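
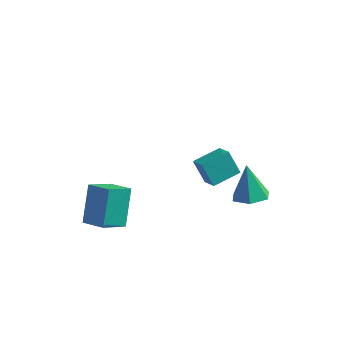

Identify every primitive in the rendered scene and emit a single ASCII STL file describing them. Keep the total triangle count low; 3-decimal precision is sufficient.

solid 
facet normal 0.227 -0.296 -0.928
outer loop
vertex 3.515 0.92 -4.577
vertex 2.632 1.093 -4.848
vertex 3.282 1.77 -4.905
endloop
endfacet
facet normal 0.773 0.401 0.491
outer loop
vertex 3.515 0.92 -4.577
vertex 3.282 1.77 -4.905
vertex 2.208 1.647 -3.112
endloop
endfacet
facet normal 0.227 -0.296 -0.928
outer loop
vertex 3.282 1.77 -4.905
vertex 2.632 1.093 -4.848
vertex 2.398 1.942 -5.176
endloop
endfacet
facet normal 0.143 0.978 0.153
outer loop
vertex 3.282 1.77 -4.905
vertex 2.398 1.942 -5.176
vertex 2.208 1.647 -3.112
endloop
endfacet
facet normal 0.225 -0.296 -0.928
outer loop
vertex 2.398 1.942 -5.176
vertex 2.632 1.093 -4.848
vertex 1.748 1.266 -5.118
endloop
endfacet
facet normal -0.719 0.694 0.033
outer loop
vertex 2.398 1.942 -5.176
vertex 1.748 1.266 -5.118
vertex 2.208 1.647 -3.112
endloop
endfacet
facet normal 0.226 -0.296 -0.928
outer loop
vertex 1.748 1.266 -5.118
vertex 2.632 1.093 -4.848
vertex 1.982 0.416 -4.79
endloop
endfacet
facet normal -0.954 -0.166 0.250
outer loop
vertex 1.748 1.266 -5.118
vertex 1.982 0.416 -4.79
vertex 2.208 1.647 -3.112
endloop
endfacet
facet normal 0.227 -0.297 -0.928
outer loop
vertex 1.982 0.416 -4.79
vertex 2.632 1.093 -4.848
vertex 2.865 0.244 -4.519
endloop
endfacet
facet normal -0.325 -0.741 0.588
outer loop
vertex 1.982 0.416 -4.79
vertex 2.865 0.244 -4.519
vertex 2.208 1.647 -3.112
endloop
endfacet
facet normal 0.226 -0.297 -0.928
outer loop
vertex 2.865 0.244 -4.519
vertex 2.632 1.093 -4.848
vertex 3.515 0.92 -4.577
endloop
endfacet
facet normal 0.539 -0.457 0.708
outer loop
vertex 2.865 0.244 -4.519
vertex 3.515 0.92 -4.577
vertex 2.208 1.647 -3.112
endloop
endfacet
facet normal -0.520 0.215 0.826
outer loop
vertex 1.937 -3.877 2.008
vertex 2.782 -2.843 2.271
vertex 1.304 -3.214 1.437
endloop
endfacet
facet normal -0.621 -0.759 -0.193
outer loop
vertex 1.938 -3.477 0.429
vertex 1.937 -3.877 2.008
vertex 1.304 -3.214 1.437
endloop
endfacet
facet normal -0.520 0.215 0.827
outer loop
vertex 1.304 -3.214 1.437
vertex 2.782 -2.843 2.271
vertex 2.148 -2.181 1.7
endloop
endfacet
facet normal -0.586 0.614 -0.529
outer loop
vertex 2.148 -2.181 1.7
vertex 1.938 -3.477 0.429
vertex 1.304 -3.214 1.437
endloop
endfacet
facet normal 0.586 -0.614 0.529
outer loop
vertex 1.937 -3.877 2.008
vertex 3.416 -3.106 1.263
vertex 2.782 -2.843 2.271
endloop
endfacet
facet normal -0.620 -0.760 -0.193
outer loop
vertex 2.572 -4.139 1.0
vertex 1.937 -3.877 2.008
vertex 1.938 -3.477 0.429
endloop
endfacet
facet normal 0.586 -0.614 0.529
outer loop
vertex 2.572 -4.139 1.0
vertex 3.416 -3.106 1.263
vertex 1.937 -3.877 2.008
endloop
endfacet
facet normal 0.621 0.760 0.192
outer loop
vertex 2.782 -2.843 2.271
vertex 3.416 -3.106 1.263
vertex 2.148 -2.181 1.7
endloop
endfacet
facet normal -0.586 0.614 -0.529
outer loop
vertex 2.783 -2.443 0.692
vertex 1.938 -3.477 0.429
vertex 2.148 -2.181 1.7
endloop
endfacet
facet normal 0.621 0.760 0.194
outer loop
vertex 2.148 -2.181 1.7
vertex 3.416 -3.106 1.263
vertex 2.783 -2.443 0.692
endloop
endfacet
facet normal 0.520 -0.215 -0.827
outer loop
vertex 2.783 -2.443 0.692
vertex 2.572 -4.139 1.0
vertex 1.938 -3.477 0.429
endloop
endfacet
facet normal 0.520 -0.215 -0.826
outer loop
vertex 3.416 -3.106 1.263
vertex 2.572 -4.139 1.0
vertex 2.783 -2.443 0.692
endloop
endfacet
facet normal -0.883 0.319 -0.344
outer loop
vertex -3.813 -3.605 -4.538
vertex -3.999 -2.377 -2.92
vertex -3.155 -2.559 -5.257
endloop
endfacet
facet normal 0.091 -0.602 -0.793
outer loop
vertex -1.981 -2.983 -4.8
vertex -3.813 -3.605 -4.538
vertex -3.155 -2.559 -5.257
endloop
endfacet
facet normal -0.883 0.319 -0.344
outer loop
vertex -3.155 -2.559 -5.257
vertex -3.999 -2.377 -2.92
vertex -3.341 -1.33 -3.639
endloop
endfacet
facet normal 0.460 0.732 -0.503
outer loop
vertex -3.341 -1.33 -3.639
vertex -1.981 -2.983 -4.8
vertex -3.155 -2.559 -5.257
endloop
endfacet
facet normal -0.460 -0.732 0.503
outer loop
vertex -3.813 -3.605 -4.538
vertex -2.825 -2.801 -2.463
vertex -3.999 -2.377 -2.92
endloop
endfacet
facet normal 0.091 -0.602 -0.793
outer loop
vertex -2.639 -4.03 -4.081
vertex -3.813 -3.605 -4.538
vertex -1.981 -2.983 -4.8
endloop
endfacet
facet normal -0.461 -0.732 0.503
outer loop
vertex -2.639 -4.03 -4.081
vertex -2.825 -2.801 -2.463
vertex -3.813 -3.605 -4.538
endloop
endfacet
facet normal -0.091 0.602 0.793
outer loop
vertex -3.999 -2.377 -2.92
vertex -2.825 -2.801 -2.463
vertex -3.341 -1.33 -3.639
endloop
endfacet
facet normal 0.460 0.732 -0.502
outer loop
vertex -2.167 -1.755 -3.182
vertex -1.981 -2.983 -4.8
vertex -3.341 -1.33 -3.639
endloop
endfacet
facet normal -0.091 0.602 0.793
outer loop
vertex -3.341 -1.33 -3.639
vertex -2.825 -2.801 -2.463
vertex -2.167 -1.755 -3.182
endloop
endfacet
facet normal 0.883 -0.319 0.344
outer loop
vertex -2.167 -1.755 -3.182
vertex -2.639 -4.03 -4.081
vertex -1.981 -2.983 -4.8
endloop
endfacet
facet normal 0.883 -0.319 0.344
outer loop
vertex -2.825 -2.801 -2.463
vertex -2.639 -4.03 -4.081
vertex -2.167 -1.755 -3.182
endloop
endfacet

endsolid


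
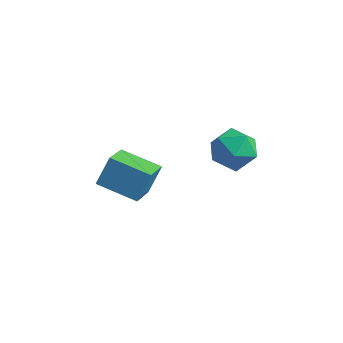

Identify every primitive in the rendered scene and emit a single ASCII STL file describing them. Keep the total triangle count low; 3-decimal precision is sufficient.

solid 
facet normal -0.964 -0.113 0.242
outer loop
vertex -2.791 0.025 -3.155
vertex -2.558 0.878 -1.833
vertex -3.256 1.765 -4.195
endloop
endfacet
facet normal -0.147 -0.536 -0.831
outer loop
vertex -1.222 2.002 -4.707
vertex -2.791 0.025 -3.155
vertex -3.256 1.765 -4.195
endloop
endfacet
facet normal -0.964 -0.112 0.243
outer loop
vertex -3.256 1.765 -4.195
vertex -2.558 0.878 -1.833
vertex -3.022 2.618 -2.874
endloop
endfacet
facet normal -0.223 0.836 -0.501
outer loop
vertex -3.022 2.618 -2.874
vertex -1.222 2.002 -4.707
vertex -3.256 1.765 -4.195
endloop
endfacet
facet normal 0.223 -0.836 0.500
outer loop
vertex -2.791 0.025 -3.155
vertex -0.524 1.115 -2.345
vertex -2.558 0.878 -1.833
endloop
endfacet
facet normal -0.146 -0.536 -0.831
outer loop
vertex -0.758 0.262 -3.666
vertex -2.791 0.025 -3.155
vertex -1.222 2.002 -4.707
endloop
endfacet
facet normal 0.223 -0.836 0.501
outer loop
vertex -0.758 0.262 -3.666
vertex -0.524 1.115 -2.345
vertex -2.791 0.025 -3.155
endloop
endfacet
facet normal 0.147 0.536 0.831
outer loop
vertex -2.558 0.878 -1.833
vertex -0.524 1.115 -2.345
vertex -3.022 2.618 -2.874
endloop
endfacet
facet normal -0.223 0.837 -0.500
outer loop
vertex -0.989 2.855 -3.385
vertex -1.222 2.002 -4.707
vertex -3.022 2.618 -2.874
endloop
endfacet
facet normal 0.146 0.536 0.831
outer loop
vertex -3.022 2.618 -2.874
vertex -0.524 1.115 -2.345
vertex -0.989 2.855 -3.385
endloop
endfacet
facet normal 0.964 0.112 -0.242
outer loop
vertex -0.989 2.855 -3.385
vertex -0.758 0.262 -3.666
vertex -1.222 2.002 -4.707
endloop
endfacet
facet normal 0.963 0.112 -0.243
outer loop
vertex -0.524 1.115 -2.345
vertex -0.758 0.262 -3.666
vertex -0.989 2.855 -3.385
endloop
endfacet
facet normal 0.199 0.858 -0.473
outer loop
vertex 3.631 2.574 -0.497
vertex 2.588 3.037 -0.096
vertex 3.598 3.163 0.558
endloop
endfacet
facet normal 0.802 0.532 -0.272
outer loop
vertex 3.631 2.574 -0.497
vertex 3.598 3.163 0.558
vertex 4.239 2.143 0.454
endloop
endfacet
facet normal 0.812 -0.115 -0.572
outer loop
vertex 3.631 2.574 -0.497
vertex 4.239 2.143 0.454
vertex 3.627 1.388 -0.264
endloop
endfacet
facet normal 0.217 -0.189 -0.958
outer loop
vertex 3.631 2.574 -0.497
vertex 3.627 1.388 -0.264
vertex 2.606 1.94 -0.604
endloop
endfacet
facet normal -0.162 0.413 -0.897
outer loop
vertex 3.631 2.574 -0.497
vertex 2.606 1.94 -0.604
vertex 2.588 3.037 -0.096
endloop
endfacet
facet normal 0.781 0.447 0.436
outer loop
vertex 4.239 2.143 0.454
vertex 3.598 3.163 0.558
vertex 3.574 2.34 1.444
endloop
endfacet
facet normal -0.194 0.975 0.112
outer loop
vertex 3.598 3.163 0.558
vertex 2.588 3.037 -0.096
vertex 2.553 2.892 1.104
endloop
endfacet
facet normal -0.779 0.253 -0.574
outer loop
vertex 2.588 3.037 -0.096
vertex 2.606 1.94 -0.604
vertex 1.941 2.137 0.386
endloop
endfacet
facet normal -0.165 -0.720 -0.674
outer loop
vertex 2.606 1.94 -0.604
vertex 3.627 1.388 -0.264
vertex 2.582 1.117 0.282
endloop
endfacet
facet normal 0.798 -0.600 -0.049
outer loop
vertex 3.627 1.388 -0.264
vertex 4.239 2.143 0.454
vertex 3.592 1.243 0.936
endloop
endfacet
facet normal -0.217 0.189 0.958
outer loop
vertex 2.549 1.706 1.337
vertex 3.574 2.34 1.444
vertex 2.553 2.892 1.104
endloop
endfacet
facet normal -0.812 0.115 0.572
outer loop
vertex 2.549 1.706 1.337
vertex 2.553 2.892 1.104
vertex 1.941 2.137 0.386
endloop
endfacet
facet normal -0.802 -0.532 0.272
outer loop
vertex 2.549 1.706 1.337
vertex 1.941 2.137 0.386
vertex 2.582 1.117 0.282
endloop
endfacet
facet normal -0.199 -0.858 0.473
outer loop
vertex 2.549 1.706 1.337
vertex 2.582 1.117 0.282
vertex 3.592 1.243 0.936
endloop
endfacet
facet normal 0.162 -0.413 0.897
outer loop
vertex 2.549 1.706 1.337
vertex 3.592 1.243 0.936
vertex 3.574 2.34 1.444
endloop
endfacet
facet normal 0.165 0.720 0.674
outer loop
vertex 2.553 2.892 1.104
vertex 3.574 2.34 1.444
vertex 3.598 3.163 0.558
endloop
endfacet
facet normal -0.798 0.600 0.049
outer loop
vertex 1.941 2.137 0.386
vertex 2.553 2.892 1.104
vertex 2.588 3.037 -0.096
endloop
endfacet
facet normal -0.781 -0.447 -0.436
outer loop
vertex 2.582 1.117 0.282
vertex 1.941 2.137 0.386
vertex 2.606 1.94 -0.604
endloop
endfacet
facet normal 0.194 -0.975 -0.112
outer loop
vertex 3.592 1.243 0.936
vertex 2.582 1.117 0.282
vertex 3.627 1.388 -0.264
endloop
endfacet
facet normal 0.779 -0.253 0.574
outer loop
vertex 3.574 2.34 1.444
vertex 3.592 1.243 0.936
vertex 4.239 2.143 0.454
endloop
endfacet

endsolid


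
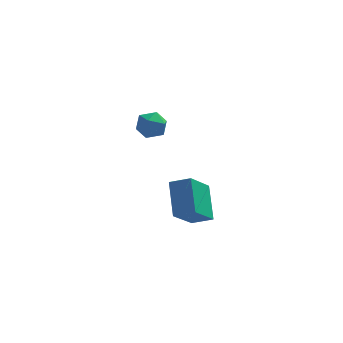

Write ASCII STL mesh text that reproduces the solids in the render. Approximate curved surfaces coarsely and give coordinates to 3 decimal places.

solid 
facet normal -0.674 0.716 0.183
outer loop
vertex -4.353 2.915 3.408
vertex -4.296 2.766 4.202
vertex -3.809 3.313 3.856
endloop
endfacet
facet normal -0.299 0.864 -0.405
outer loop
vertex -4.353 2.915 3.408
vertex -3.809 3.313 3.856
vertex -3.606 3.039 3.122
endloop
endfacet
facet normal -0.385 0.324 -0.864
outer loop
vertex -4.353 2.915 3.408
vertex -3.606 3.039 3.122
vertex -3.967 2.322 3.014
endloop
endfacet
facet normal -0.813 -0.157 -0.560
outer loop
vertex -4.353 2.915 3.408
vertex -3.967 2.322 3.014
vertex -4.394 2.154 3.681
endloop
endfacet
facet normal -0.993 0.085 0.087
outer loop
vertex -4.353 2.915 3.408
vertex -4.394 2.154 3.681
vertex -4.296 2.766 4.202
endloop
endfacet
facet normal 0.392 0.892 -0.225
outer loop
vertex -3.606 3.039 3.122
vertex -3.809 3.313 3.856
vertex -3.086 2.966 3.739
endloop
endfacet
facet normal -0.216 0.652 0.727
outer loop
vertex -3.809 3.313 3.856
vertex -4.296 2.766 4.202
vertex -3.513 2.798 4.406
endloop
endfacet
facet normal -0.731 -0.370 0.573
outer loop
vertex -4.296 2.766 4.202
vertex -4.394 2.154 3.681
vertex -3.874 2.081 4.298
endloop
endfacet
facet normal -0.442 -0.761 -0.475
outer loop
vertex -4.394 2.154 3.681
vertex -3.967 2.322 3.014
vertex -3.671 1.807 3.564
endloop
endfacet
facet normal 0.251 0.019 -0.968
outer loop
vertex -3.967 2.322 3.014
vertex -3.606 3.039 3.122
vertex -3.184 2.354 3.218
endloop
endfacet
facet normal 0.813 0.157 0.560
outer loop
vertex -3.127 2.205 4.012
vertex -3.086 2.966 3.739
vertex -3.513 2.798 4.406
endloop
endfacet
facet normal 0.385 -0.324 0.864
outer loop
vertex -3.127 2.205 4.012
vertex -3.513 2.798 4.406
vertex -3.874 2.081 4.298
endloop
endfacet
facet normal 0.299 -0.864 0.405
outer loop
vertex -3.127 2.205 4.012
vertex -3.874 2.081 4.298
vertex -3.671 1.807 3.564
endloop
endfacet
facet normal 0.674 -0.716 -0.183
outer loop
vertex -3.127 2.205 4.012
vertex -3.671 1.807 3.564
vertex -3.184 2.354 3.218
endloop
endfacet
facet normal 0.993 -0.085 -0.087
outer loop
vertex -3.127 2.205 4.012
vertex -3.184 2.354 3.218
vertex -3.086 2.966 3.739
endloop
endfacet
facet normal 0.442 0.761 0.475
outer loop
vertex -3.513 2.798 4.406
vertex -3.086 2.966 3.739
vertex -3.809 3.313 3.856
endloop
endfacet
facet normal -0.251 -0.019 0.968
outer loop
vertex -3.874 2.081 4.298
vertex -3.513 2.798 4.406
vertex -4.296 2.766 4.202
endloop
endfacet
facet normal -0.392 -0.892 0.225
outer loop
vertex -3.671 1.807 3.564
vertex -3.874 2.081 4.298
vertex -4.394 2.154 3.681
endloop
endfacet
facet normal 0.216 -0.652 -0.727
outer loop
vertex -3.184 2.354 3.218
vertex -3.671 1.807 3.564
vertex -3.967 2.322 3.014
endloop
endfacet
facet normal 0.731 0.370 -0.573
outer loop
vertex -3.086 2.966 3.739
vertex -3.184 2.354 3.218
vertex -3.606 3.039 3.122
endloop
endfacet
facet normal -0.915 0.156 -0.373
outer loop
vertex -2.74 1.825 -1.822
vertex -3.007 3.312 -0.543
vertex -1.959 3.139 -3.187
endloop
endfacet
facet normal 0.135 -0.751 -0.646
outer loop
vertex -0.953 2.968 -2.777
vertex -2.74 1.825 -1.822
vertex -1.959 3.139 -3.187
endloop
endfacet
facet normal -0.915 0.156 -0.373
outer loop
vertex -1.959 3.139 -3.187
vertex -3.007 3.312 -0.543
vertex -2.226 4.627 -1.908
endloop
endfacet
facet normal 0.381 0.641 -0.666
outer loop
vertex -2.226 4.627 -1.908
vertex -0.953 2.968 -2.777
vertex -1.959 3.139 -3.187
endloop
endfacet
facet normal -0.381 -0.641 0.666
outer loop
vertex -2.74 1.825 -1.822
vertex -2.001 3.141 -0.133
vertex -3.007 3.312 -0.543
endloop
endfacet
facet normal 0.135 -0.751 -0.646
outer loop
vertex -1.734 1.653 -1.412
vertex -2.74 1.825 -1.822
vertex -0.953 2.968 -2.777
endloop
endfacet
facet normal -0.381 -0.641 0.666
outer loop
vertex -1.734 1.653 -1.412
vertex -2.001 3.141 -0.133
vertex -2.74 1.825 -1.822
endloop
endfacet
facet normal -0.136 0.751 0.646
outer loop
vertex -3.007 3.312 -0.543
vertex -2.001 3.141 -0.133
vertex -2.226 4.627 -1.908
endloop
endfacet
facet normal 0.381 0.641 -0.666
outer loop
vertex -1.22 4.455 -1.498
vertex -0.953 2.968 -2.777
vertex -2.226 4.627 -1.908
endloop
endfacet
facet normal -0.135 0.751 0.646
outer loop
vertex -2.226 4.627 -1.908
vertex -2.001 3.141 -0.133
vertex -1.22 4.455 -1.498
endloop
endfacet
facet normal 0.915 -0.156 0.373
outer loop
vertex -1.22 4.455 -1.498
vertex -1.734 1.653 -1.412
vertex -0.953 2.968 -2.777
endloop
endfacet
facet normal 0.915 -0.156 0.373
outer loop
vertex -2.001 3.141 -0.133
vertex -1.734 1.653 -1.412
vertex -1.22 4.455 -1.498
endloop
endfacet

endsolid


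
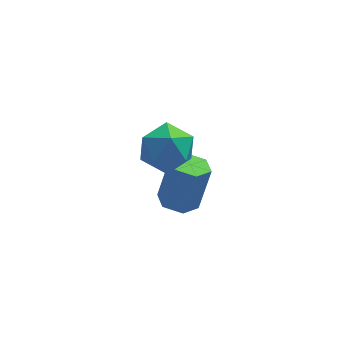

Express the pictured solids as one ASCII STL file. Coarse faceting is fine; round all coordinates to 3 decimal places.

solid 
facet normal -0.260 -0.178 -0.949
outer loop
vertex 3.491 1.819 -3.262
vertex 2.981 1.456 -3.054
vertex 2.905 2.104 -3.155
endloop
endfacet
facet normal 0.381 0.884 -0.271
outer loop
vertex 3.491 1.819 -3.262
vertex 2.905 2.104 -3.155
vertex 3.909 2.107 -1.734
endloop
endfacet
facet normal 0.381 0.884 -0.271
outer loop
vertex 3.909 2.107 -1.734
vertex 2.905 2.104 -3.155
vertex 3.323 2.392 -1.628
endloop
endfacet
facet normal 0.259 0.180 0.949
outer loop
vertex 3.909 2.107 -1.734
vertex 3.323 2.392 -1.628
vertex 3.399 1.744 -1.526
endloop
endfacet
facet normal -0.260 -0.178 -0.949
outer loop
vertex 2.905 2.104 -3.155
vertex 2.981 1.456 -3.054
vertex 2.395 1.74 -2.947
endloop
endfacet
facet normal -0.580 0.815 0.005
outer loop
vertex 2.905 2.104 -3.155
vertex 2.395 1.74 -2.947
vertex 3.323 2.392 -1.628
endloop
endfacet
facet normal -0.580 0.815 0.005
outer loop
vertex 3.323 2.392 -1.628
vertex 2.395 1.74 -2.947
vertex 2.813 2.028 -1.419
endloop
endfacet
facet normal 0.260 0.180 0.949
outer loop
vertex 3.323 2.392 -1.628
vertex 2.813 2.028 -1.419
vertex 3.399 1.744 -1.526
endloop
endfacet
facet normal -0.260 -0.179 -0.949
outer loop
vertex 2.395 1.74 -2.947
vertex 2.981 1.456 -3.054
vertex 2.471 1.093 -2.846
endloop
endfacet
facet normal -0.959 -0.070 0.275
outer loop
vertex 2.395 1.74 -2.947
vertex 2.471 1.093 -2.846
vertex 2.813 2.028 -1.419
endloop
endfacet
facet normal -0.959 -0.070 0.275
outer loop
vertex 2.813 2.028 -1.419
vertex 2.471 1.093 -2.846
vertex 2.889 1.381 -1.318
endloop
endfacet
facet normal 0.260 0.179 0.949
outer loop
vertex 2.813 2.028 -1.419
vertex 2.889 1.381 -1.318
vertex 3.399 1.744 -1.526
endloop
endfacet
facet normal -0.259 -0.180 -0.949
outer loop
vertex 2.471 1.093 -2.846
vertex 2.981 1.456 -3.054
vertex 3.057 0.808 -2.952
endloop
endfacet
facet normal -0.381 -0.884 0.271
outer loop
vertex 2.471 1.093 -2.846
vertex 3.057 0.808 -2.952
vertex 2.889 1.381 -1.318
endloop
endfacet
facet normal -0.381 -0.884 0.271
outer loop
vertex 2.889 1.381 -1.318
vertex 3.057 0.808 -2.952
vertex 3.475 1.096 -1.425
endloop
endfacet
facet normal 0.260 0.178 0.949
outer loop
vertex 2.889 1.381 -1.318
vertex 3.475 1.096 -1.425
vertex 3.399 1.744 -1.526
endloop
endfacet
facet normal -0.260 -0.180 -0.949
outer loop
vertex 3.057 0.808 -2.952
vertex 2.981 1.456 -3.054
vertex 3.567 1.172 -3.161
endloop
endfacet
facet normal 0.580 -0.815 -0.005
outer loop
vertex 3.057 0.808 -2.952
vertex 3.567 1.172 -3.161
vertex 3.475 1.096 -1.425
endloop
endfacet
facet normal 0.580 -0.815 -0.005
outer loop
vertex 3.475 1.096 -1.425
vertex 3.567 1.172 -3.161
vertex 3.985 1.46 -1.633
endloop
endfacet
facet normal 0.260 0.178 0.949
outer loop
vertex 3.475 1.096 -1.425
vertex 3.985 1.46 -1.633
vertex 3.399 1.744 -1.526
endloop
endfacet
facet normal -0.260 -0.179 -0.949
outer loop
vertex 3.567 1.172 -3.161
vertex 2.981 1.456 -3.054
vertex 3.491 1.819 -3.262
endloop
endfacet
facet normal 0.959 0.070 -0.275
outer loop
vertex 3.567 1.172 -3.161
vertex 3.491 1.819 -3.262
vertex 3.985 1.46 -1.633
endloop
endfacet
facet normal 0.959 0.070 -0.275
outer loop
vertex 3.985 1.46 -1.633
vertex 3.491 1.819 -3.262
vertex 3.909 2.107 -1.734
endloop
endfacet
facet normal 0.260 0.179 0.949
outer loop
vertex 3.985 1.46 -1.633
vertex 3.909 2.107 -1.734
vertex 3.399 1.744 -1.526
endloop
endfacet
facet normal -0.514 -0.459 0.725
outer loop
vertex 1.854 0.546 1.351
vertex 2.1 -0.257 1.017
vertex 2.614 0.15 1.639
endloop
endfacet
facet normal -0.269 0.173 0.947
outer loop
vertex 1.854 0.546 1.351
vertex 2.614 0.15 1.639
vertex 2.602 1.039 1.473
endloop
endfacet
facet normal -0.529 0.676 0.513
outer loop
vertex 1.854 0.546 1.351
vertex 2.602 1.039 1.473
vertex 2.08 1.181 0.748
endloop
endfacet
facet normal -0.935 0.354 0.022
outer loop
vertex 1.854 0.546 1.351
vertex 2.08 1.181 0.748
vertex 1.77 0.379 0.466
endloop
endfacet
facet normal -0.925 -0.347 0.153
outer loop
vertex 1.854 0.546 1.351
vertex 1.77 0.379 0.466
vertex 2.1 -0.257 1.017
endloop
endfacet
facet normal 0.442 0.170 0.881
outer loop
vertex 2.602 1.039 1.473
vertex 2.614 0.15 1.639
vertex 3.31 0.541 1.214
endloop
endfacet
facet normal 0.045 -0.853 0.520
outer loop
vertex 2.614 0.15 1.639
vertex 2.1 -0.257 1.017
vertex 3.0 -0.261 0.932
endloop
endfacet
facet normal -0.621 -0.672 -0.404
outer loop
vertex 2.1 -0.257 1.017
vertex 1.77 0.379 0.466
vertex 2.478 -0.119 0.207
endloop
endfacet
facet normal -0.637 0.463 -0.617
outer loop
vertex 1.77 0.379 0.466
vertex 2.08 1.181 0.748
vertex 2.466 0.77 0.041
endloop
endfacet
facet normal 0.021 0.984 0.177
outer loop
vertex 2.08 1.181 0.748
vertex 2.602 1.039 1.473
vertex 2.98 1.177 0.663
endloop
endfacet
facet normal 0.935 -0.354 -0.022
outer loop
vertex 3.226 0.374 0.329
vertex 3.31 0.541 1.214
vertex 3.0 -0.261 0.932
endloop
endfacet
facet normal 0.529 -0.676 -0.513
outer loop
vertex 3.226 0.374 0.329
vertex 3.0 -0.261 0.932
vertex 2.478 -0.119 0.207
endloop
endfacet
facet normal 0.269 -0.173 -0.947
outer loop
vertex 3.226 0.374 0.329
vertex 2.478 -0.119 0.207
vertex 2.466 0.77 0.041
endloop
endfacet
facet normal 0.514 0.459 -0.725
outer loop
vertex 3.226 0.374 0.329
vertex 2.466 0.77 0.041
vertex 2.98 1.177 0.663
endloop
endfacet
facet normal 0.925 0.347 -0.153
outer loop
vertex 3.226 0.374 0.329
vertex 2.98 1.177 0.663
vertex 3.31 0.541 1.214
endloop
endfacet
facet normal 0.637 -0.463 0.617
outer loop
vertex 3.0 -0.261 0.932
vertex 3.31 0.541 1.214
vertex 2.614 0.15 1.639
endloop
endfacet
facet normal -0.021 -0.984 -0.177
outer loop
vertex 2.478 -0.119 0.207
vertex 3.0 -0.261 0.932
vertex 2.1 -0.257 1.017
endloop
endfacet
facet normal -0.442 -0.170 -0.881
outer loop
vertex 2.466 0.77 0.041
vertex 2.478 -0.119 0.207
vertex 1.77 0.379 0.466
endloop
endfacet
facet normal -0.045 0.853 -0.520
outer loop
vertex 2.98 1.177 0.663
vertex 2.466 0.77 0.041
vertex 2.08 1.181 0.748
endloop
endfacet
facet normal 0.621 0.672 0.404
outer loop
vertex 3.31 0.541 1.214
vertex 2.98 1.177 0.663
vertex 2.602 1.039 1.473
endloop
endfacet

endsolid


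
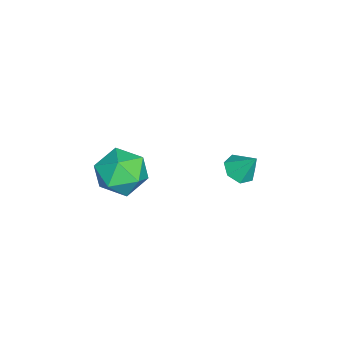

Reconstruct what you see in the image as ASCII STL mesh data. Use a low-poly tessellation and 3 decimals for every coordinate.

solid 
facet normal 0.042 0.980 0.196
outer loop
vertex -0.325 -1.718 -2.843
vertex -0.451 -1.949 -1.663
vertex 0.652 -1.898 -2.155
endloop
endfacet
facet normal 0.423 0.820 -0.386
outer loop
vertex -0.325 -1.718 -2.843
vertex 0.652 -1.898 -2.155
vertex 0.593 -2.387 -3.259
endloop
endfacet
facet normal -0.015 0.513 -0.858
outer loop
vertex -0.325 -1.718 -2.843
vertex 0.593 -2.387 -3.259
vertex -0.548 -2.739 -3.45
endloop
endfacet
facet normal -0.666 0.483 -0.568
outer loop
vertex -0.325 -1.718 -2.843
vertex -0.548 -2.739 -3.45
vertex -1.193 -2.469 -2.464
endloop
endfacet
facet normal -0.631 0.771 0.084
outer loop
vertex -0.325 -1.718 -2.843
vertex -1.193 -2.469 -2.464
vertex -0.451 -1.949 -1.663
endloop
endfacet
facet normal 0.919 0.341 -0.200
outer loop
vertex 0.593 -2.387 -3.259
vertex 0.652 -1.898 -2.155
vertex 1.033 -3.031 -2.336
endloop
endfacet
facet normal 0.303 0.599 0.741
outer loop
vertex 0.652 -1.898 -2.155
vertex -0.451 -1.949 -1.663
vertex 0.388 -2.761 -1.35
endloop
endfacet
facet normal -0.787 0.263 0.558
outer loop
vertex -0.451 -1.949 -1.663
vertex -1.193 -2.469 -2.464
vertex -0.753 -3.113 -1.541
endloop
endfacet
facet normal -0.844 -0.205 -0.496
outer loop
vertex -1.193 -2.469 -2.464
vertex -0.548 -2.739 -3.45
vertex -0.812 -3.602 -2.645
endloop
endfacet
facet normal 0.210 -0.156 -0.965
outer loop
vertex -0.548 -2.739 -3.45
vertex 0.593 -2.387 -3.259
vertex 0.291 -3.551 -3.137
endloop
endfacet
facet normal 0.666 -0.483 0.568
outer loop
vertex 0.165 -3.782 -1.957
vertex 1.033 -3.031 -2.336
vertex 0.388 -2.761 -1.35
endloop
endfacet
facet normal 0.015 -0.513 0.858
outer loop
vertex 0.165 -3.782 -1.957
vertex 0.388 -2.761 -1.35
vertex -0.753 -3.113 -1.541
endloop
endfacet
facet normal -0.423 -0.820 0.386
outer loop
vertex 0.165 -3.782 -1.957
vertex -0.753 -3.113 -1.541
vertex -0.812 -3.602 -2.645
endloop
endfacet
facet normal -0.042 -0.980 -0.196
outer loop
vertex 0.165 -3.782 -1.957
vertex -0.812 -3.602 -2.645
vertex 0.291 -3.551 -3.137
endloop
endfacet
facet normal 0.631 -0.771 -0.084
outer loop
vertex 0.165 -3.782 -1.957
vertex 0.291 -3.551 -3.137
vertex 1.033 -3.031 -2.336
endloop
endfacet
facet normal 0.844 0.205 0.496
outer loop
vertex 0.388 -2.761 -1.35
vertex 1.033 -3.031 -2.336
vertex 0.652 -1.898 -2.155
endloop
endfacet
facet normal -0.210 0.156 0.965
outer loop
vertex -0.753 -3.113 -1.541
vertex 0.388 -2.761 -1.35
vertex -0.451 -1.949 -1.663
endloop
endfacet
facet normal -0.919 -0.341 0.200
outer loop
vertex -0.812 -3.602 -2.645
vertex -0.753 -3.113 -1.541
vertex -1.193 -2.469 -2.464
endloop
endfacet
facet normal -0.303 -0.599 -0.741
outer loop
vertex 0.291 -3.551 -3.137
vertex -0.812 -3.602 -2.645
vertex -0.548 -2.739 -3.45
endloop
endfacet
facet normal 0.787 -0.263 -0.558
outer loop
vertex 1.033 -3.031 -2.336
vertex 0.291 -3.551 -3.137
vertex 0.593 -2.387 -3.259
endloop
endfacet
facet normal -0.200 -0.546 -0.814
outer loop
vertex 1.299 2.165 -0.879
vertex 0.647 2.033 -0.63
vertex 0.864 2.569 -1.043
endloop
endfacet
facet normal 0.695 0.714 -0.084
outer loop
vertex 1.299 2.165 -0.879
vertex 0.864 2.569 -1.043
vertex 0.893 2.707 0.37
endloop
endfacet
facet normal -0.198 -0.547 -0.814
outer loop
vertex 0.864 2.569 -1.043
vertex 0.647 2.033 -0.63
vertex 0.265 2.569 -0.897
endloop
endfacet
facet normal -0.024 0.995 -0.097
outer loop
vertex 0.864 2.569 -1.043
vertex 0.265 2.569 -0.897
vertex 0.893 2.707 0.37
endloop
endfacet
facet normal -0.200 -0.547 -0.813
outer loop
vertex 0.265 2.569 -0.897
vertex 0.647 2.033 -0.63
vertex -0.046 2.166 -0.549
endloop
endfacet
facet normal -0.653 0.716 0.246
outer loop
vertex 0.265 2.569 -0.897
vertex -0.046 2.166 -0.549
vertex 0.893 2.707 0.37
endloop
endfacet
facet normal -0.200 -0.548 -0.812
outer loop
vertex -0.046 2.166 -0.549
vertex 0.647 2.033 -0.63
vertex 0.165 1.664 -0.262
endloop
endfacet
facet normal -0.722 0.089 0.686
outer loop
vertex -0.046 2.166 -0.549
vertex 0.165 1.664 -0.262
vertex 0.893 2.707 0.37
endloop
endfacet
facet normal -0.201 -0.548 -0.812
outer loop
vertex 0.165 1.664 -0.262
vertex 0.647 2.033 -0.63
vertex 0.739 1.439 -0.252
endloop
endfacet
facet normal -0.179 -0.416 0.892
outer loop
vertex 0.165 1.664 -0.262
vertex 0.739 1.439 -0.252
vertex 0.893 2.707 0.37
endloop
endfacet
facet normal -0.201 -0.548 -0.812
outer loop
vertex 0.739 1.439 -0.252
vertex 0.647 2.033 -0.63
vertex 1.243 1.662 -0.527
endloop
endfacet
facet normal 0.571 -0.417 0.708
outer loop
vertex 0.739 1.439 -0.252
vertex 1.243 1.662 -0.527
vertex 0.893 2.707 0.37
endloop
endfacet
facet normal -0.200 -0.547 -0.813
outer loop
vertex 1.243 1.662 -0.527
vertex 0.647 2.033 -0.63
vertex 1.299 2.165 -0.879
endloop
endfacet
facet normal 0.958 0.085 0.274
outer loop
vertex 1.243 1.662 -0.527
vertex 1.299 2.165 -0.879
vertex 0.893 2.707 0.37
endloop
endfacet

endsolid


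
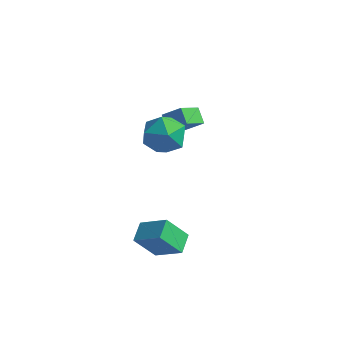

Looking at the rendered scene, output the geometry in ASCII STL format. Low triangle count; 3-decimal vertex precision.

solid 
facet normal -0.670 -0.203 0.714
outer loop
vertex -1.408 -0.614 2.814
vertex -0.911 -1.631 2.991
vertex -0.562 -0.712 3.58
endloop
endfacet
facet normal -0.549 0.499 0.670
outer loop
vertex -1.408 -0.614 2.814
vertex -0.562 -0.712 3.58
vertex -0.597 0.193 2.878
endloop
endfacet
facet normal -0.706 0.709 0.007
outer loop
vertex -1.408 -0.614 2.814
vertex -0.597 0.193 2.878
vertex -0.968 -0.167 1.855
endloop
endfacet
facet normal -0.923 0.136 -0.360
outer loop
vertex -1.408 -0.614 2.814
vertex -0.968 -0.167 1.855
vertex -1.162 -1.295 1.925
endloop
endfacet
facet normal -0.901 -0.427 0.078
outer loop
vertex -1.408 -0.614 2.814
vertex -1.162 -1.295 1.925
vertex -0.911 -1.631 2.991
endloop
endfacet
facet normal 0.147 0.610 0.779
outer loop
vertex -0.597 0.193 2.878
vertex -0.562 -0.712 3.58
vertex 0.402 -0.325 3.095
endloop
endfacet
facet normal -0.048 -0.526 0.849
outer loop
vertex -0.562 -0.712 3.58
vertex -0.911 -1.631 2.991
vertex 0.208 -1.453 3.165
endloop
endfacet
facet normal -0.421 -0.889 -0.181
outer loop
vertex -0.911 -1.631 2.991
vertex -1.162 -1.295 1.925
vertex -0.163 -1.813 2.142
endloop
endfacet
facet normal -0.457 0.023 -0.889
outer loop
vertex -1.162 -1.295 1.925
vertex -0.968 -0.167 1.855
vertex -0.198 -0.908 1.44
endloop
endfacet
facet normal -0.105 0.949 -0.296
outer loop
vertex -0.968 -0.167 1.855
vertex -0.597 0.193 2.878
vertex 0.151 0.011 2.029
endloop
endfacet
facet normal 0.923 -0.136 0.360
outer loop
vertex 0.648 -1.006 2.206
vertex 0.402 -0.325 3.095
vertex 0.208 -1.453 3.165
endloop
endfacet
facet normal 0.706 -0.709 -0.007
outer loop
vertex 0.648 -1.006 2.206
vertex 0.208 -1.453 3.165
vertex -0.163 -1.813 2.142
endloop
endfacet
facet normal 0.549 -0.499 -0.670
outer loop
vertex 0.648 -1.006 2.206
vertex -0.163 -1.813 2.142
vertex -0.198 -0.908 1.44
endloop
endfacet
facet normal 0.670 0.203 -0.714
outer loop
vertex 0.648 -1.006 2.206
vertex -0.198 -0.908 1.44
vertex 0.151 0.011 2.029
endloop
endfacet
facet normal 0.901 0.427 -0.078
outer loop
vertex 0.648 -1.006 2.206
vertex 0.151 0.011 2.029
vertex 0.402 -0.325 3.095
endloop
endfacet
facet normal 0.457 -0.023 0.889
outer loop
vertex 0.208 -1.453 3.165
vertex 0.402 -0.325 3.095
vertex -0.562 -0.712 3.58
endloop
endfacet
facet normal 0.105 -0.949 0.296
outer loop
vertex -0.163 -1.813 2.142
vertex 0.208 -1.453 3.165
vertex -0.911 -1.631 2.991
endloop
endfacet
facet normal -0.147 -0.610 -0.779
outer loop
vertex -0.198 -0.908 1.44
vertex -0.163 -1.813 2.142
vertex -1.162 -1.295 1.925
endloop
endfacet
facet normal 0.048 0.526 -0.849
outer loop
vertex 0.151 0.011 2.029
vertex -0.198 -0.908 1.44
vertex -0.968 -0.167 1.855
endloop
endfacet
facet normal 0.421 0.889 0.181
outer loop
vertex 0.402 -0.325 3.095
vertex 0.151 0.011 2.029
vertex -0.597 0.193 2.878
endloop
endfacet
facet normal -0.613 0.490 0.620
outer loop
vertex -2.112 1.938 1.228
vertex -1.247 2.171 1.9
vertex -1.878 3.14 0.509
endloop
endfacet
facet normal -0.772 -0.209 -0.601
outer loop
vertex -1.313 2.689 -0.06
vertex -2.112 1.938 1.228
vertex -1.878 3.14 0.509
endloop
endfacet
facet normal -0.614 0.489 0.619
outer loop
vertex -1.878 3.14 0.509
vertex -1.247 2.171 1.9
vertex -1.013 3.373 1.182
endloop
endfacet
facet normal 0.166 0.846 -0.506
outer loop
vertex -1.013 3.373 1.182
vertex -1.313 2.689 -0.06
vertex -1.878 3.14 0.509
endloop
endfacet
facet normal -0.165 -0.846 0.506
outer loop
vertex -2.112 1.938 1.228
vertex -0.682 1.72 1.331
vertex -1.247 2.171 1.9
endloop
endfacet
facet normal -0.772 -0.208 -0.600
outer loop
vertex -1.547 1.487 0.658
vertex -2.112 1.938 1.228
vertex -1.313 2.689 -0.06
endloop
endfacet
facet normal -0.165 -0.847 0.506
outer loop
vertex -1.547 1.487 0.658
vertex -0.682 1.72 1.331
vertex -2.112 1.938 1.228
endloop
endfacet
facet normal 0.772 0.209 0.601
outer loop
vertex -1.247 2.171 1.9
vertex -0.682 1.72 1.331
vertex -1.013 3.373 1.182
endloop
endfacet
facet normal 0.165 0.847 -0.506
outer loop
vertex -0.448 2.922 0.612
vertex -1.313 2.689 -0.06
vertex -1.013 3.373 1.182
endloop
endfacet
facet normal 0.772 0.209 0.600
outer loop
vertex -1.013 3.373 1.182
vertex -0.682 1.72 1.331
vertex -0.448 2.922 0.612
endloop
endfacet
facet normal 0.613 -0.490 -0.620
outer loop
vertex -0.448 2.922 0.612
vertex -1.547 1.487 0.658
vertex -1.313 2.689 -0.06
endloop
endfacet
facet normal 0.614 -0.490 -0.619
outer loop
vertex -0.682 1.72 1.331
vertex -1.547 1.487 0.658
vertex -0.448 2.922 0.612
endloop
endfacet
facet normal -0.468 -0.402 0.787
outer loop
vertex 1.069 -3.088 -1.043
vertex -0.258 -3.113 -1.845
vertex 1.303 -4.058 -1.4
endloop
endfacet
facet normal 0.856 0.016 0.517
outer loop
vertex 2.038 -3.427 -2.635
vertex 1.069 -3.088 -1.043
vertex 1.303 -4.058 -1.4
endloop
endfacet
facet normal -0.468 -0.402 0.787
outer loop
vertex 1.303 -4.058 -1.4
vertex -0.258 -3.113 -1.845
vertex -0.023 -4.084 -2.201
endloop
endfacet
facet normal 0.221 -0.915 -0.336
outer loop
vertex -0.023 -4.084 -2.201
vertex 2.038 -3.427 -2.635
vertex 1.303 -4.058 -1.4
endloop
endfacet
facet normal -0.221 0.915 0.336
outer loop
vertex 1.069 -3.088 -1.043
vertex 0.477 -2.482 -3.08
vertex -0.258 -3.113 -1.845
endloop
endfacet
facet normal 0.856 0.018 0.517
outer loop
vertex 1.803 -2.456 -2.279
vertex 1.069 -3.088 -1.043
vertex 2.038 -3.427 -2.635
endloop
endfacet
facet normal -0.221 0.915 0.337
outer loop
vertex 1.803 -2.456 -2.279
vertex 0.477 -2.482 -3.08
vertex 1.069 -3.088 -1.043
endloop
endfacet
facet normal -0.855 -0.017 -0.518
outer loop
vertex -0.258 -3.113 -1.845
vertex 0.477 -2.482 -3.08
vertex -0.023 -4.084 -2.201
endloop
endfacet
facet normal 0.221 -0.915 -0.337
outer loop
vertex 0.711 -3.452 -3.437
vertex 2.038 -3.427 -2.635
vertex -0.023 -4.084 -2.201
endloop
endfacet
facet normal -0.856 -0.016 -0.517
outer loop
vertex -0.023 -4.084 -2.201
vertex 0.477 -2.482 -3.08
vertex 0.711 -3.452 -3.437
endloop
endfacet
facet normal 0.468 0.402 -0.787
outer loop
vertex 0.711 -3.452 -3.437
vertex 1.803 -2.456 -2.279
vertex 2.038 -3.427 -2.635
endloop
endfacet
facet normal 0.468 0.402 -0.787
outer loop
vertex 0.477 -2.482 -3.08
vertex 1.803 -2.456 -2.279
vertex 0.711 -3.452 -3.437
endloop
endfacet

endsolid


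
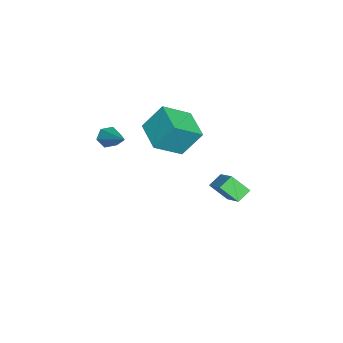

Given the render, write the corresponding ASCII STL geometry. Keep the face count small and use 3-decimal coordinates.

solid 
facet normal -0.498 0.679 -0.540
outer loop
vertex -2.467 -0.816 2.269
vertex -0.994 -0.029 1.901
vertex -2.302 -1.743 0.951
endloop
endfacet
facet normal -0.861 -0.460 0.216
outer loop
vertex -1.446 -2.911 1.879
vertex -2.467 -0.816 2.269
vertex -2.302 -1.743 0.951
endloop
endfacet
facet normal -0.498 0.679 -0.539
outer loop
vertex -2.302 -1.743 0.951
vertex -0.994 -0.029 1.901
vertex -0.829 -0.956 0.582
endloop
endfacet
facet normal 0.102 -0.572 -0.814
outer loop
vertex -0.829 -0.956 0.582
vertex -1.446 -2.911 1.879
vertex -2.302 -1.743 0.951
endloop
endfacet
facet normal -0.102 0.572 0.814
outer loop
vertex -2.467 -0.816 2.269
vertex -0.138 -1.197 2.829
vertex -0.994 -0.029 1.901
endloop
endfacet
facet normal -0.861 -0.460 0.215
outer loop
vertex -1.611 -1.984 3.198
vertex -2.467 -0.816 2.269
vertex -1.446 -2.911 1.879
endloop
endfacet
facet normal -0.102 0.572 0.814
outer loop
vertex -1.611 -1.984 3.198
vertex -0.138 -1.197 2.829
vertex -2.467 -0.816 2.269
endloop
endfacet
facet normal 0.861 0.460 -0.216
outer loop
vertex -0.994 -0.029 1.901
vertex -0.138 -1.197 2.829
vertex -0.829 -0.956 0.582
endloop
endfacet
facet normal 0.102 -0.572 -0.814
outer loop
vertex 0.027 -2.124 1.511
vertex -1.446 -2.911 1.879
vertex -0.829 -0.956 0.582
endloop
endfacet
facet normal 0.861 0.460 -0.216
outer loop
vertex -0.829 -0.956 0.582
vertex -0.138 -1.197 2.829
vertex 0.027 -2.124 1.511
endloop
endfacet
facet normal 0.498 -0.679 0.540
outer loop
vertex 0.027 -2.124 1.511
vertex -1.611 -1.984 3.198
vertex -1.446 -2.911 1.879
endloop
endfacet
facet normal 0.498 -0.679 0.540
outer loop
vertex -0.138 -1.197 2.829
vertex -1.611 -1.984 3.198
vertex 0.027 -2.124 1.511
endloop
endfacet
facet normal -0.634 0.564 0.529
outer loop
vertex -2.282 1.151 -1.789
vertex -2.151 2.049 -2.589
vertex -3.768 0.45 -2.821
endloop
endfacet
facet normal -0.108 -0.743 0.661
outer loop
vertex -3.229 -0.029 -3.271
vertex -2.282 1.151 -1.789
vertex -3.768 0.45 -2.821
endloop
endfacet
facet normal -0.634 0.564 0.529
outer loop
vertex -3.768 0.45 -2.821
vertex -2.151 2.049 -2.589
vertex -3.637 1.348 -3.621
endloop
endfacet
facet normal -0.766 -0.362 -0.532
outer loop
vertex -3.637 1.348 -3.621
vertex -3.229 -0.029 -3.271
vertex -3.768 0.45 -2.821
endloop
endfacet
facet normal 0.766 0.362 0.532
outer loop
vertex -2.282 1.151 -1.789
vertex -1.612 1.57 -3.039
vertex -2.151 2.049 -2.589
endloop
endfacet
facet normal -0.108 -0.743 0.661
outer loop
vertex -1.743 0.672 -2.239
vertex -2.282 1.151 -1.789
vertex -3.229 -0.029 -3.271
endloop
endfacet
facet normal 0.766 0.362 0.532
outer loop
vertex -1.743 0.672 -2.239
vertex -1.612 1.57 -3.039
vertex -2.282 1.151 -1.789
endloop
endfacet
facet normal 0.108 0.743 -0.661
outer loop
vertex -2.151 2.049 -2.589
vertex -1.612 1.57 -3.039
vertex -3.637 1.348 -3.621
endloop
endfacet
facet normal -0.766 -0.362 -0.532
outer loop
vertex -3.098 0.869 -4.071
vertex -3.229 -0.029 -3.271
vertex -3.637 1.348 -3.621
endloop
endfacet
facet normal 0.108 0.743 -0.661
outer loop
vertex -3.637 1.348 -3.621
vertex -1.612 1.57 -3.039
vertex -3.098 0.869 -4.071
endloop
endfacet
facet normal 0.634 -0.564 -0.529
outer loop
vertex -3.098 0.869 -4.071
vertex -1.743 0.672 -2.239
vertex -3.229 -0.029 -3.271
endloop
endfacet
facet normal 0.634 -0.564 -0.529
outer loop
vertex -1.612 1.57 -3.039
vertex -1.743 0.672 -2.239
vertex -3.098 0.869 -4.071
endloop
endfacet
facet normal -0.723 -0.499 -0.478
outer loop
vertex 1.268 -4.115 2.182
vertex 0.893 -3.991 2.62
vertex 0.942 -3.623 2.161
endloop
endfacet
facet normal 0.581 0.354 -0.733
outer loop
vertex 1.268 -4.115 2.182
vertex 0.942 -3.623 2.161
vertex 2.347 -2.989 3.58
endloop
endfacet
facet normal -0.723 -0.499 -0.478
outer loop
vertex 0.942 -3.623 2.161
vertex 0.893 -3.991 2.62
vertex 0.567 -3.5 2.6
endloop
endfacet
facet normal -0.085 0.938 -0.335
outer loop
vertex 0.942 -3.623 2.161
vertex 0.567 -3.5 2.6
vertex 2.347 -2.989 3.58
endloop
endfacet
facet normal -0.723 -0.500 -0.477
outer loop
vertex 0.567 -3.5 2.6
vertex 0.893 -3.991 2.62
vertex 0.518 -3.867 3.059
endloop
endfacet
facet normal -0.486 0.707 0.514
outer loop
vertex 0.567 -3.5 2.6
vertex 0.518 -3.867 3.059
vertex 2.347 -2.989 3.58
endloop
endfacet
facet normal -0.724 -0.499 -0.477
outer loop
vertex 0.518 -3.867 3.059
vertex 0.893 -3.991 2.62
vertex 0.844 -4.359 3.079
endloop
endfacet
facet normal -0.224 -0.109 0.969
outer loop
vertex 0.518 -3.867 3.059
vertex 0.844 -4.359 3.079
vertex 2.347 -2.989 3.58
endloop
endfacet
facet normal -0.724 -0.499 -0.477
outer loop
vertex 0.844 -4.359 3.079
vertex 0.893 -3.991 2.62
vertex 1.219 -4.483 2.64
endloop
endfacet
facet normal 0.440 -0.692 0.572
outer loop
vertex 0.844 -4.359 3.079
vertex 1.219 -4.483 2.64
vertex 2.347 -2.989 3.58
endloop
endfacet
facet normal -0.723 -0.499 -0.478
outer loop
vertex 1.219 -4.483 2.64
vertex 0.893 -3.991 2.62
vertex 1.268 -4.115 2.182
endloop
endfacet
facet normal 0.843 -0.460 -0.280
outer loop
vertex 1.219 -4.483 2.64
vertex 1.268 -4.115 2.182
vertex 2.347 -2.989 3.58
endloop
endfacet

endsolid


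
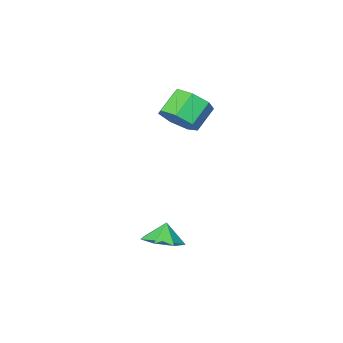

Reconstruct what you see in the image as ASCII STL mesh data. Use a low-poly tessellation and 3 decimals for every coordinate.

solid 
facet normal 0.356 0.224 -0.907
outer loop
vertex 4.146 0.088 -3.568
vertex 3.362 -0.386 -3.993
vertex 3.44 0.584 -3.723
endloop
endfacet
facet normal 0.117 0.444 0.889
outer loop
vertex 4.146 0.088 -3.568
vertex 3.44 0.584 -3.723
vertex 2.998 -0.614 -3.067
endloop
endfacet
facet normal 0.356 0.224 -0.907
outer loop
vertex 3.44 0.584 -3.723
vertex 3.362 -0.386 -3.993
vertex 2.675 0.35 -4.081
endloop
endfacet
facet normal -0.486 0.551 0.678
outer loop
vertex 3.44 0.584 -3.723
vertex 2.675 0.35 -4.081
vertex 2.998 -0.614 -3.067
endloop
endfacet
facet normal 0.356 0.224 -0.907
outer loop
vertex 2.675 0.35 -4.081
vertex 3.362 -0.386 -3.993
vertex 2.427 -0.439 -4.373
endloop
endfacet
facet normal -0.902 0.131 0.412
outer loop
vertex 2.675 0.35 -4.081
vertex 2.427 -0.439 -4.373
vertex 2.998 -0.614 -3.067
endloop
endfacet
facet normal 0.356 0.223 -0.907
outer loop
vertex 2.427 -0.439 -4.373
vertex 3.362 -0.386 -3.993
vertex 2.883 -1.188 -4.378
endloop
endfacet
facet normal -0.817 -0.499 0.290
outer loop
vertex 2.427 -0.439 -4.373
vertex 2.883 -1.188 -4.378
vertex 2.998 -0.614 -3.067
endloop
endfacet
facet normal 0.356 0.223 -0.907
outer loop
vertex 2.883 -1.188 -4.378
vertex 3.362 -0.386 -3.993
vertex 3.699 -1.333 -4.093
endloop
endfacet
facet normal -0.295 -0.865 0.405
outer loop
vertex 2.883 -1.188 -4.378
vertex 3.699 -1.333 -4.093
vertex 2.998 -0.614 -3.067
endloop
endfacet
facet normal 0.356 0.223 -0.907
outer loop
vertex 3.699 -1.333 -4.093
vertex 3.362 -0.386 -3.993
vertex 4.261 -0.765 -3.733
endloop
endfacet
facet normal 0.270 -0.692 0.670
outer loop
vertex 3.699 -1.333 -4.093
vertex 4.261 -0.765 -3.733
vertex 2.998 -0.614 -3.067
endloop
endfacet
facet normal 0.357 0.224 -0.907
outer loop
vertex 4.261 -0.765 -3.733
vertex 3.362 -0.386 -3.993
vertex 4.146 0.088 -3.568
endloop
endfacet
facet normal 0.453 -0.110 0.885
outer loop
vertex 4.261 -0.765 -3.733
vertex 4.146 0.088 -3.568
vertex 2.998 -0.614 -3.067
endloop
endfacet
facet normal 0.760 0.210 -0.615
outer loop
vertex 1.081 -2.631 2.089
vertex 0.621 -3.178 1.334
vertex 0.521 -2.166 1.556
endloop
endfacet
facet normal 0.193 0.831 0.522
outer loop
vertex 1.081 -2.631 2.089
vertex 0.521 -2.166 1.556
vertex -0.02 -2.936 2.981
endloop
endfacet
facet normal 0.193 0.831 0.522
outer loop
vertex -0.02 -2.936 2.981
vertex 0.521 -2.166 1.556
vertex -0.581 -2.471 2.448
endloop
endfacet
facet normal -0.759 -0.210 0.616
outer loop
vertex -0.02 -2.936 2.981
vertex -0.581 -2.471 2.448
vertex -0.481 -3.482 2.226
endloop
endfacet
facet normal 0.759 0.210 -0.616
outer loop
vertex 0.521 -2.166 1.556
vertex 0.621 -3.178 1.334
vertex 0.035 -2.464 0.855
endloop
endfacet
facet normal -0.366 0.920 -0.137
outer loop
vertex 0.521 -2.166 1.556
vertex 0.035 -2.464 0.855
vertex -0.581 -2.471 2.448
endloop
endfacet
facet normal -0.365 0.921 -0.137
outer loop
vertex -0.581 -2.471 2.448
vertex 0.035 -2.464 0.855
vertex -1.066 -2.768 1.747
endloop
endfacet
facet normal -0.760 -0.210 0.615
outer loop
vertex -0.581 -2.471 2.448
vertex -1.066 -2.768 1.747
vertex -0.481 -3.482 2.226
endloop
endfacet
facet normal 0.760 0.211 -0.615
outer loop
vertex 0.035 -2.464 0.855
vertex 0.621 -3.178 1.334
vertex -0.009 -3.298 0.515
endloop
endfacet
facet normal -0.648 0.316 -0.692
outer loop
vertex 0.035 -2.464 0.855
vertex -0.009 -3.298 0.515
vertex -1.066 -2.768 1.747
endloop
endfacet
facet normal -0.648 0.317 -0.692
outer loop
vertex -1.066 -2.768 1.747
vertex -0.009 -3.298 0.515
vertex -1.111 -3.603 1.407
endloop
endfacet
facet normal -0.760 -0.210 0.615
outer loop
vertex -1.066 -2.768 1.747
vertex -1.111 -3.603 1.407
vertex -0.481 -3.482 2.226
endloop
endfacet
facet normal 0.760 0.210 -0.615
outer loop
vertex -0.009 -3.298 0.515
vertex 0.621 -3.178 1.334
vertex 0.421 -4.042 0.792
endloop
endfacet
facet normal -0.442 -0.526 -0.726
outer loop
vertex -0.009 -3.298 0.515
vertex 0.421 -4.042 0.792
vertex -1.111 -3.603 1.407
endloop
endfacet
facet normal -0.442 -0.526 -0.726
outer loop
vertex -1.111 -3.603 1.407
vertex 0.421 -4.042 0.792
vertex -0.681 -4.347 1.684
endloop
endfacet
facet normal -0.760 -0.210 0.615
outer loop
vertex -1.111 -3.603 1.407
vertex -0.681 -4.347 1.684
vertex -0.481 -3.482 2.226
endloop
endfacet
facet normal 0.760 0.210 -0.615
outer loop
vertex 0.421 -4.042 0.792
vertex 0.621 -3.178 1.334
vertex 1.001 -4.135 1.476
endloop
endfacet
facet normal 0.096 -0.972 -0.214
outer loop
vertex 0.421 -4.042 0.792
vertex 1.001 -4.135 1.476
vertex -0.681 -4.347 1.684
endloop
endfacet
facet normal 0.096 -0.972 -0.214
outer loop
vertex -0.681 -4.347 1.684
vertex 1.001 -4.135 1.476
vertex -0.1 -4.44 2.369
endloop
endfacet
facet normal -0.759 -0.210 0.616
outer loop
vertex -0.681 -4.347 1.684
vertex -0.1 -4.44 2.369
vertex -0.481 -3.482 2.226
endloop
endfacet
facet normal 0.760 0.210 -0.615
outer loop
vertex 1.001 -4.135 1.476
vertex 0.621 -3.178 1.334
vertex 1.295 -3.507 2.054
endloop
endfacet
facet normal 0.563 -0.687 0.460
outer loop
vertex 1.001 -4.135 1.476
vertex 1.295 -3.507 2.054
vertex -0.1 -4.44 2.369
endloop
endfacet
facet normal 0.563 -0.686 0.461
outer loop
vertex -0.1 -4.44 2.369
vertex 1.295 -3.507 2.054
vertex 0.193 -3.812 2.946
endloop
endfacet
facet normal -0.760 -0.210 0.615
outer loop
vertex -0.1 -4.44 2.369
vertex 0.193 -3.812 2.946
vertex -0.481 -3.482 2.226
endloop
endfacet
facet normal 0.760 0.210 -0.615
outer loop
vertex 1.295 -3.507 2.054
vertex 0.621 -3.178 1.334
vertex 1.081 -2.631 2.089
endloop
endfacet
facet normal 0.605 0.116 0.788
outer loop
vertex 1.295 -3.507 2.054
vertex 1.081 -2.631 2.089
vertex 0.193 -3.812 2.946
endloop
endfacet
facet normal 0.606 0.116 0.787
outer loop
vertex 0.193 -3.812 2.946
vertex 1.081 -2.631 2.089
vertex -0.02 -2.936 2.981
endloop
endfacet
facet normal -0.760 -0.209 0.615
outer loop
vertex 0.193 -3.812 2.946
vertex -0.02 -2.936 2.981
vertex -0.481 -3.482 2.226
endloop
endfacet

endsolid


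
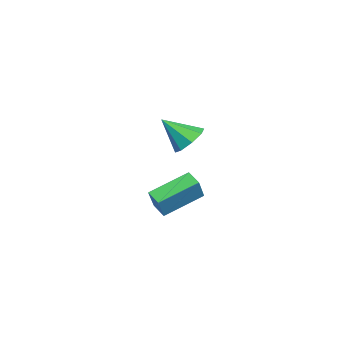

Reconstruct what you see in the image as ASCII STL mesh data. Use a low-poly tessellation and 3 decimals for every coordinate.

solid 
facet normal 0.093 0.727 -0.680
outer loop
vertex 4.384 -1.247 3.317
vertex 4.029 -1.779 2.699
vertex 3.706 -1.191 3.284
endloop
endfacet
facet normal -0.022 0.292 0.956
outer loop
vertex 4.384 -1.247 3.317
vertex 3.706 -1.191 3.284
vertex 3.871 -3.001 3.841
endloop
endfacet
facet normal 0.095 0.728 -0.679
outer loop
vertex 3.706 -1.191 3.284
vertex 4.029 -1.779 2.699
vertex 3.217 -1.479 2.907
endloop
endfacet
facet normal -0.661 0.165 0.732
outer loop
vertex 3.706 -1.191 3.284
vertex 3.217 -1.479 2.907
vertex 3.871 -3.001 3.841
endloop
endfacet
facet normal 0.094 0.726 -0.681
outer loop
vertex 3.217 -1.479 2.907
vertex 4.029 -1.779 2.699
vertex 3.203 -1.944 2.409
endloop
endfacet
facet normal -0.935 -0.245 0.255
outer loop
vertex 3.217 -1.479 2.907
vertex 3.203 -1.944 2.409
vertex 3.871 -3.001 3.841
endloop
endfacet
facet normal 0.094 0.727 -0.681
outer loop
vertex 3.203 -1.944 2.409
vertex 4.029 -1.779 2.699
vertex 3.673 -2.312 2.081
endloop
endfacet
facet normal -0.686 -0.700 -0.197
outer loop
vertex 3.203 -1.944 2.409
vertex 3.673 -2.312 2.081
vertex 3.871 -3.001 3.841
endloop
endfacet
facet normal 0.093 0.727 -0.680
outer loop
vertex 3.673 -2.312 2.081
vertex 4.029 -1.779 2.699
vertex 4.351 -2.368 2.114
endloop
endfacet
facet normal -0.060 -0.932 -0.358
outer loop
vertex 3.673 -2.312 2.081
vertex 4.351 -2.368 2.114
vertex 3.871 -3.001 3.841
endloop
endfacet
facet normal 0.094 0.727 -0.680
outer loop
vertex 4.351 -2.368 2.114
vertex 4.029 -1.779 2.699
vertex 4.84 -2.079 2.49
endloop
endfacet
facet normal 0.579 -0.805 -0.134
outer loop
vertex 4.351 -2.368 2.114
vertex 4.84 -2.079 2.49
vertex 3.871 -3.001 3.841
endloop
endfacet
facet normal 0.094 0.727 -0.680
outer loop
vertex 4.84 -2.079 2.49
vertex 4.029 -1.779 2.699
vertex 4.854 -1.615 2.988
endloop
endfacet
facet normal 0.853 -0.394 0.343
outer loop
vertex 4.84 -2.079 2.49
vertex 4.854 -1.615 2.988
vertex 3.871 -3.001 3.841
endloop
endfacet
facet normal 0.094 0.727 -0.680
outer loop
vertex 4.854 -1.615 2.988
vertex 4.029 -1.779 2.699
vertex 4.384 -1.247 3.317
endloop
endfacet
facet normal 0.604 0.061 0.795
outer loop
vertex 4.854 -1.615 2.988
vertex 4.384 -1.247 3.317
vertex 3.871 -3.001 3.841
endloop
endfacet
facet normal -0.520 0.119 -0.846
outer loop
vertex -0.361 -1.927 -2.357
vertex 0.26 -1.419 -2.667
vertex 0.635 -3.666 -3.215
endloop
endfacet
facet normal -0.721 -0.591 0.361
outer loop
vertex 1.4 -3.841 -1.973
vertex -0.361 -1.927 -2.357
vertex 0.635 -3.666 -3.215
endloop
endfacet
facet normal -0.521 0.119 -0.845
outer loop
vertex 0.635 -3.666 -3.215
vertex 0.26 -1.419 -2.667
vertex 1.255 -3.158 -3.526
endloop
endfacet
facet normal 0.456 -0.798 -0.394
outer loop
vertex 1.255 -3.158 -3.526
vertex 1.4 -3.841 -1.973
vertex 0.635 -3.666 -3.215
endloop
endfacet
facet normal -0.456 0.798 0.394
outer loop
vertex -0.361 -1.927 -2.357
vertex 1.025 -1.594 -1.425
vertex 0.26 -1.419 -2.667
endloop
endfacet
facet normal -0.721 -0.591 0.361
outer loop
vertex 0.405 -2.102 -1.114
vertex -0.361 -1.927 -2.357
vertex 1.4 -3.841 -1.973
endloop
endfacet
facet normal -0.456 0.798 0.394
outer loop
vertex 0.405 -2.102 -1.114
vertex 1.025 -1.594 -1.425
vertex -0.361 -1.927 -2.357
endloop
endfacet
facet normal 0.721 0.591 -0.361
outer loop
vertex 0.26 -1.419 -2.667
vertex 1.025 -1.594 -1.425
vertex 1.255 -3.158 -3.526
endloop
endfacet
facet normal 0.456 -0.798 -0.394
outer loop
vertex 2.021 -3.333 -2.283
vertex 1.4 -3.841 -1.973
vertex 1.255 -3.158 -3.526
endloop
endfacet
facet normal 0.721 0.591 -0.361
outer loop
vertex 1.255 -3.158 -3.526
vertex 1.025 -1.594 -1.425
vertex 2.021 -3.333 -2.283
endloop
endfacet
facet normal 0.520 -0.120 0.846
outer loop
vertex 2.021 -3.333 -2.283
vertex 0.405 -2.102 -1.114
vertex 1.4 -3.841 -1.973
endloop
endfacet
facet normal 0.521 -0.119 0.845
outer loop
vertex 1.025 -1.594 -1.425
vertex 0.405 -2.102 -1.114
vertex 2.021 -3.333 -2.283
endloop
endfacet

endsolid


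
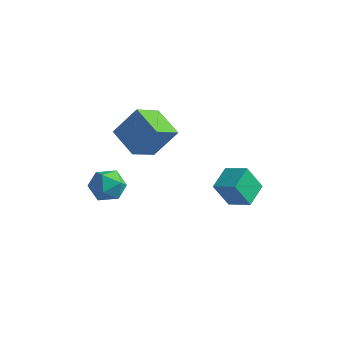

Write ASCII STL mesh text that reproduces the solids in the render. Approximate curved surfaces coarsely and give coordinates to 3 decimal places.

solid 
facet normal -0.930 0.008 -0.369
outer loop
vertex 2.588 2.31 0.267
vertex 2.424 3.618 0.708
vertex 3.126 2.831 -1.079
endloop
endfacet
facet normal 0.118 -0.941 -0.317
outer loop
vertex 4.316 2.822 -0.608
vertex 2.588 2.31 0.267
vertex 3.126 2.831 -1.079
endloop
endfacet
facet normal -0.930 0.008 -0.369
outer loop
vertex 3.126 2.831 -1.079
vertex 2.424 3.618 0.708
vertex 2.962 4.139 -0.638
endloop
endfacet
facet normal 0.349 0.338 -0.874
outer loop
vertex 2.962 4.139 -0.638
vertex 4.316 2.822 -0.608
vertex 3.126 2.831 -1.079
endloop
endfacet
facet normal -0.349 -0.338 0.874
outer loop
vertex 2.588 2.31 0.267
vertex 3.614 3.609 1.179
vertex 2.424 3.618 0.708
endloop
endfacet
facet normal 0.118 -0.941 -0.317
outer loop
vertex 3.778 2.301 0.738
vertex 2.588 2.31 0.267
vertex 4.316 2.822 -0.608
endloop
endfacet
facet normal -0.349 -0.338 0.874
outer loop
vertex 3.778 2.301 0.738
vertex 3.614 3.609 1.179
vertex 2.588 2.31 0.267
endloop
endfacet
facet normal -0.118 0.941 0.317
outer loop
vertex 2.424 3.618 0.708
vertex 3.614 3.609 1.179
vertex 2.962 4.139 -0.638
endloop
endfacet
facet normal 0.349 0.338 -0.874
outer loop
vertex 4.152 4.13 -0.167
vertex 4.316 2.822 -0.608
vertex 2.962 4.139 -0.638
endloop
endfacet
facet normal -0.118 0.941 0.317
outer loop
vertex 2.962 4.139 -0.638
vertex 3.614 3.609 1.179
vertex 4.152 4.13 -0.167
endloop
endfacet
facet normal 0.930 -0.008 0.369
outer loop
vertex 4.152 4.13 -0.167
vertex 3.778 2.301 0.738
vertex 4.316 2.822 -0.608
endloop
endfacet
facet normal 0.930 -0.008 0.369
outer loop
vertex 3.614 3.609 1.179
vertex 3.778 2.301 0.738
vertex 4.152 4.13 -0.167
endloop
endfacet
facet normal -0.643 -0.359 0.677
outer loop
vertex -3.136 1.005 -0.254
vertex -2.937 0.065 -0.564
vertex -2.389 0.479 0.176
endloop
endfacet
facet normal -0.346 0.249 0.905
outer loop
vertex -3.136 1.005 -0.254
vertex -2.389 0.479 0.176
vertex -2.258 1.455 -0.042
endloop
endfacet
facet normal -0.492 0.759 0.427
outer loop
vertex -3.136 1.005 -0.254
vertex -2.258 1.455 -0.042
vertex -2.724 1.645 -0.917
endloop
endfacet
facet normal -0.879 0.466 -0.096
outer loop
vertex -3.136 1.005 -0.254
vertex -2.724 1.645 -0.917
vertex -3.144 0.786 -1.24
endloop
endfacet
facet normal -0.973 -0.225 0.058
outer loop
vertex -3.136 1.005 -0.254
vertex -3.144 0.786 -1.24
vertex -2.937 0.065 -0.564
endloop
endfacet
facet normal 0.360 0.157 0.919
outer loop
vertex -2.258 1.455 -0.042
vertex -2.389 0.479 0.176
vertex -1.516 0.794 -0.22
endloop
endfacet
facet normal -0.119 -0.826 0.550
outer loop
vertex -2.389 0.479 0.176
vertex -2.937 0.065 -0.564
vertex -1.936 -0.065 -0.543
endloop
endfacet
facet normal -0.652 -0.610 -0.451
outer loop
vertex -2.937 0.065 -0.564
vertex -3.144 0.786 -1.24
vertex -2.402 0.125 -1.418
endloop
endfacet
facet normal -0.501 0.508 -0.700
outer loop
vertex -3.144 0.786 -1.24
vertex -2.724 1.645 -0.917
vertex -2.271 1.101 -1.636
endloop
endfacet
facet normal 0.124 0.981 0.147
outer loop
vertex -2.724 1.645 -0.917
vertex -2.258 1.455 -0.042
vertex -1.723 1.515 -0.896
endloop
endfacet
facet normal 0.879 -0.466 0.096
outer loop
vertex -1.524 0.575 -1.206
vertex -1.516 0.794 -0.22
vertex -1.936 -0.065 -0.543
endloop
endfacet
facet normal 0.492 -0.759 -0.427
outer loop
vertex -1.524 0.575 -1.206
vertex -1.936 -0.065 -0.543
vertex -2.402 0.125 -1.418
endloop
endfacet
facet normal 0.346 -0.249 -0.905
outer loop
vertex -1.524 0.575 -1.206
vertex -2.402 0.125 -1.418
vertex -2.271 1.101 -1.636
endloop
endfacet
facet normal 0.643 0.359 -0.677
outer loop
vertex -1.524 0.575 -1.206
vertex -2.271 1.101 -1.636
vertex -1.723 1.515 -0.896
endloop
endfacet
facet normal 0.973 0.225 -0.058
outer loop
vertex -1.524 0.575 -1.206
vertex -1.723 1.515 -0.896
vertex -1.516 0.794 -0.22
endloop
endfacet
facet normal 0.501 -0.508 0.700
outer loop
vertex -1.936 -0.065 -0.543
vertex -1.516 0.794 -0.22
vertex -2.389 0.479 0.176
endloop
endfacet
facet normal -0.124 -0.981 -0.147
outer loop
vertex -2.402 0.125 -1.418
vertex -1.936 -0.065 -0.543
vertex -2.937 0.065 -0.564
endloop
endfacet
facet normal -0.360 -0.157 -0.919
outer loop
vertex -2.271 1.101 -1.636
vertex -2.402 0.125 -1.418
vertex -3.144 0.786 -1.24
endloop
endfacet
facet normal 0.119 0.826 -0.550
outer loop
vertex -1.723 1.515 -0.896
vertex -2.271 1.101 -1.636
vertex -2.724 1.645 -0.917
endloop
endfacet
facet normal 0.652 0.610 0.451
outer loop
vertex -1.516 0.794 -0.22
vertex -1.723 1.515 -0.896
vertex -2.258 1.455 -0.042
endloop
endfacet
facet normal -0.481 -0.361 -0.799
outer loop
vertex -1.959 2.324 0.734
vertex -3.51 2.922 1.397
vertex -1.732 3.805 -0.071
endloop
endfacet
facet normal 0.867 -0.334 -0.370
outer loop
vertex -0.81 4.498 1.463
vertex -1.959 2.324 0.734
vertex -1.732 3.805 -0.071
endloop
endfacet
facet normal -0.481 -0.361 -0.799
outer loop
vertex -1.732 3.805 -0.071
vertex -3.51 2.922 1.397
vertex -3.284 4.403 0.592
endloop
endfacet
facet normal 0.133 0.871 -0.473
outer loop
vertex -3.284 4.403 0.592
vertex -0.81 4.498 1.463
vertex -1.732 3.805 -0.071
endloop
endfacet
facet normal -0.133 -0.871 0.473
outer loop
vertex -1.959 2.324 0.734
vertex -2.588 3.615 2.931
vertex -3.51 2.922 1.397
endloop
endfacet
facet normal 0.867 -0.334 -0.371
outer loop
vertex -1.036 3.017 2.268
vertex -1.959 2.324 0.734
vertex -0.81 4.498 1.463
endloop
endfacet
facet normal -0.133 -0.871 0.473
outer loop
vertex -1.036 3.017 2.268
vertex -2.588 3.615 2.931
vertex -1.959 2.324 0.734
endloop
endfacet
facet normal -0.867 0.334 0.370
outer loop
vertex -3.51 2.922 1.397
vertex -2.588 3.615 2.931
vertex -3.284 4.403 0.592
endloop
endfacet
facet normal 0.133 0.871 -0.474
outer loop
vertex -2.361 5.096 2.126
vertex -0.81 4.498 1.463
vertex -3.284 4.403 0.592
endloop
endfacet
facet normal -0.867 0.334 0.370
outer loop
vertex -3.284 4.403 0.592
vertex -2.588 3.615 2.931
vertex -2.361 5.096 2.126
endloop
endfacet
facet normal 0.481 0.361 0.799
outer loop
vertex -2.361 5.096 2.126
vertex -1.036 3.017 2.268
vertex -0.81 4.498 1.463
endloop
endfacet
facet normal 0.480 0.361 0.799
outer loop
vertex -2.588 3.615 2.931
vertex -1.036 3.017 2.268
vertex -2.361 5.096 2.126
endloop
endfacet

endsolid


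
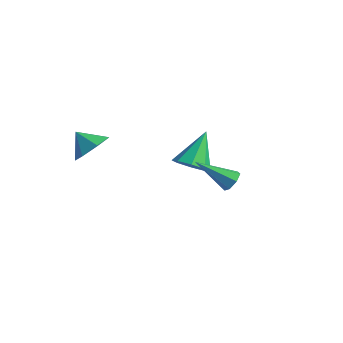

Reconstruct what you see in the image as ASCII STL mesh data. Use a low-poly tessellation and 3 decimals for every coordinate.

solid 
facet normal 0.148 -0.686 -0.712
outer loop
vertex 1.333 1.496 -0.337
vertex 0.527 1.559 -0.565
vertex 1.239 1.944 -0.788
endloop
endfacet
facet normal 0.843 0.459 0.280
outer loop
vertex 1.333 1.496 -0.337
vertex 1.239 1.944 -0.788
vertex 0.253 2.821 0.745
endloop
endfacet
facet normal 0.148 -0.687 -0.712
outer loop
vertex 1.239 1.944 -0.788
vertex 0.527 1.559 -0.565
vertex 0.727 2.166 -1.109
endloop
endfacet
facet normal 0.484 0.857 -0.179
outer loop
vertex 1.239 1.944 -0.788
vertex 0.727 2.166 -1.109
vertex 0.253 2.821 0.745
endloop
endfacet
facet normal 0.149 -0.687 -0.712
outer loop
vertex 0.727 2.166 -1.109
vertex 0.527 1.559 -0.565
vertex 0.099 2.032 -1.111
endloop
endfacet
facet normal -0.193 0.909 -0.370
outer loop
vertex 0.727 2.166 -1.109
vertex 0.099 2.032 -1.111
vertex 0.253 2.821 0.745
endloop
endfacet
facet normal 0.148 -0.687 -0.711
outer loop
vertex 0.099 2.032 -1.111
vertex 0.527 1.559 -0.565
vertex -0.279 1.621 -0.793
endloop
endfacet
facet normal -0.790 0.585 -0.183
outer loop
vertex 0.099 2.032 -1.111
vertex -0.279 1.621 -0.793
vertex 0.253 2.821 0.745
endloop
endfacet
facet normal 0.149 -0.686 -0.712
outer loop
vertex -0.279 1.621 -0.793
vertex 0.527 1.559 -0.565
vertex -0.185 1.173 -0.342
endloop
endfacet
facet normal -0.959 0.074 0.274
outer loop
vertex -0.279 1.621 -0.793
vertex -0.185 1.173 -0.342
vertex 0.253 2.821 0.745
endloop
endfacet
facet normal 0.149 -0.686 -0.712
outer loop
vertex -0.185 1.173 -0.342
vertex 0.527 1.559 -0.565
vertex 0.326 0.951 -0.021
endloop
endfacet
facet normal -0.600 -0.323 0.732
outer loop
vertex -0.185 1.173 -0.342
vertex 0.326 0.951 -0.021
vertex 0.253 2.821 0.745
endloop
endfacet
facet normal 0.148 -0.686 -0.712
outer loop
vertex 0.326 0.951 -0.021
vertex 0.527 1.559 -0.565
vertex 0.955 1.085 -0.019
endloop
endfacet
facet normal 0.077 -0.375 0.924
outer loop
vertex 0.326 0.951 -0.021
vertex 0.955 1.085 -0.019
vertex 0.253 2.821 0.745
endloop
endfacet
facet normal 0.148 -0.687 -0.712
outer loop
vertex 0.955 1.085 -0.019
vertex 0.527 1.559 -0.565
vertex 1.333 1.496 -0.337
endloop
endfacet
facet normal 0.675 -0.051 0.736
outer loop
vertex 0.955 1.085 -0.019
vertex 1.333 1.496 -0.337
vertex 0.253 2.821 0.745
endloop
endfacet
facet normal 0.679 0.461 -0.571
outer loop
vertex 4.493 -0.418 1.552
vertex 4.104 -0.206 1.261
vertex 4.336 -0.01 1.695
endloop
endfacet
facet normal 0.448 -0.137 0.883
outer loop
vertex 4.493 -0.418 1.552
vertex 4.336 -0.01 1.695
vertex 2.916 -1.014 2.259
endloop
endfacet
facet normal 0.679 0.461 -0.571
outer loop
vertex 4.336 -0.01 1.695
vertex 4.104 -0.206 1.261
vertex 4.004 0.25 1.51
endloop
endfacet
facet normal -0.047 0.539 0.841
outer loop
vertex 4.336 -0.01 1.695
vertex 4.004 0.25 1.51
vertex 2.916 -1.014 2.259
endloop
endfacet
facet normal 0.679 0.461 -0.571
outer loop
vertex 4.004 0.25 1.51
vertex 4.104 -0.206 1.261
vertex 3.748 0.166 1.138
endloop
endfacet
facet normal -0.640 0.716 0.279
outer loop
vertex 4.004 0.25 1.51
vertex 3.748 0.166 1.138
vertex 2.916 -1.014 2.259
endloop
endfacet
facet normal 0.679 0.461 -0.571
outer loop
vertex 3.748 0.166 1.138
vertex 4.104 -0.206 1.261
vertex 3.76 -0.198 0.858
endloop
endfacet
facet normal -0.886 0.263 -0.381
outer loop
vertex 3.748 0.166 1.138
vertex 3.76 -0.198 0.858
vertex 2.916 -1.014 2.259
endloop
endfacet
facet normal 0.679 0.461 -0.571
outer loop
vertex 3.76 -0.198 0.858
vertex 4.104 -0.206 1.261
vertex 4.031 -0.569 0.881
endloop
endfacet
facet normal -0.601 -0.478 -0.641
outer loop
vertex 3.76 -0.198 0.858
vertex 4.031 -0.569 0.881
vertex 2.916 -1.014 2.259
endloop
endfacet
facet normal 0.678 0.462 -0.571
outer loop
vertex 4.031 -0.569 0.881
vertex 4.104 -0.206 1.261
vertex 4.358 -0.667 1.19
endloop
endfacet
facet normal 0.003 -0.952 -0.305
outer loop
vertex 4.031 -0.569 0.881
vertex 4.358 -0.667 1.19
vertex 2.916 -1.014 2.259
endloop
endfacet
facet normal 0.679 0.462 -0.571
outer loop
vertex 4.358 -0.667 1.19
vertex 4.104 -0.206 1.261
vertex 4.493 -0.418 1.552
endloop
endfacet
facet normal 0.470 -0.799 0.375
outer loop
vertex 4.358 -0.667 1.19
vertex 4.493 -0.418 1.552
vertex 2.916 -1.014 2.259
endloop
endfacet
facet normal 0.744 0.132 -0.656
outer loop
vertex -0.881 -1.755 2.309
vertex -1.36 -2.201 1.676
vertex -1.355 -1.31 1.861
endloop
endfacet
facet normal -0.226 0.561 0.796
outer loop
vertex -0.881 -1.755 2.309
vertex -1.355 -1.31 1.861
vertex -2.14 -2.339 2.364
endloop
endfacet
facet normal 0.744 0.132 -0.655
outer loop
vertex -1.355 -1.31 1.861
vertex -1.36 -2.201 1.676
vertex -1.832 -1.535 1.274
endloop
endfacet
facet normal -0.683 0.667 0.299
outer loop
vertex -1.355 -1.31 1.861
vertex -1.832 -1.535 1.274
vertex -2.14 -2.339 2.364
endloop
endfacet
facet normal 0.744 0.132 -0.655
outer loop
vertex -1.832 -1.535 1.274
vertex -1.36 -2.201 1.676
vertex -1.954 -2.261 0.989
endloop
endfacet
facet normal -0.970 0.210 -0.119
outer loop
vertex -1.832 -1.535 1.274
vertex -1.954 -2.261 0.989
vertex -2.14 -2.339 2.364
endloop
endfacet
facet normal 0.744 0.132 -0.655
outer loop
vertex -1.954 -2.261 0.989
vertex -1.36 -2.201 1.676
vertex -1.628 -2.942 1.222
endloop
endfacet
facet normal -0.872 -0.467 -0.144
outer loop
vertex -1.954 -2.261 0.989
vertex -1.628 -2.942 1.222
vertex -2.14 -2.339 2.364
endloop
endfacet
facet normal 0.743 0.133 -0.655
outer loop
vertex -1.628 -2.942 1.222
vertex -1.36 -2.201 1.676
vertex -1.1 -3.065 1.796
endloop
endfacet
facet normal -0.463 -0.853 0.243
outer loop
vertex -1.628 -2.942 1.222
vertex -1.1 -3.065 1.796
vertex -2.14 -2.339 2.364
endloop
endfacet
facet normal 0.744 0.133 -0.655
outer loop
vertex -1.1 -3.065 1.796
vertex -1.36 -2.201 1.676
vertex -0.768 -2.536 2.28
endloop
endfacet
facet normal -0.048 -0.658 0.752
outer loop
vertex -1.1 -3.065 1.796
vertex -0.768 -2.536 2.28
vertex -2.14 -2.339 2.364
endloop
endfacet
facet normal 0.744 0.132 -0.656
outer loop
vertex -0.768 -2.536 2.28
vertex -1.36 -2.201 1.676
vertex -0.881 -1.755 2.309
endloop
endfacet
facet normal 0.057 -0.029 0.998
outer loop
vertex -0.768 -2.536 2.28
vertex -0.881 -1.755 2.309
vertex -2.14 -2.339 2.364
endloop
endfacet

endsolid


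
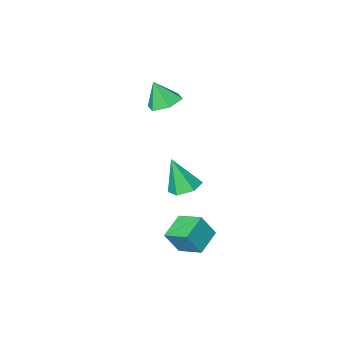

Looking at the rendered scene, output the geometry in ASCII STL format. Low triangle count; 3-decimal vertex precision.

solid 
facet normal -0.470 0.178 -0.864
outer loop
vertex 1.357 4.189 -3.59
vertex 2.642 4.928 -4.137
vertex 1.892 2.839 -4.159
endloop
endfacet
facet normal -0.813 -0.468 0.346
outer loop
vertex 2.598 2.572 -2.863
vertex 1.357 4.189 -3.59
vertex 1.892 2.839 -4.159
endloop
endfacet
facet normal -0.470 0.178 -0.864
outer loop
vertex 1.892 2.839 -4.159
vertex 2.642 4.928 -4.137
vertex 3.177 3.578 -4.706
endloop
endfacet
facet normal 0.343 -0.866 -0.365
outer loop
vertex 3.177 3.578 -4.706
vertex 2.598 2.572 -2.863
vertex 1.892 2.839 -4.159
endloop
endfacet
facet normal -0.343 0.866 0.365
outer loop
vertex 1.357 4.189 -3.59
vertex 3.348 4.661 -2.841
vertex 2.642 4.928 -4.137
endloop
endfacet
facet normal -0.813 -0.468 0.346
outer loop
vertex 2.063 3.922 -2.294
vertex 1.357 4.189 -3.59
vertex 2.598 2.572 -2.863
endloop
endfacet
facet normal -0.343 0.866 0.365
outer loop
vertex 2.063 3.922 -2.294
vertex 3.348 4.661 -2.841
vertex 1.357 4.189 -3.59
endloop
endfacet
facet normal 0.813 0.468 -0.346
outer loop
vertex 2.642 4.928 -4.137
vertex 3.348 4.661 -2.841
vertex 3.177 3.578 -4.706
endloop
endfacet
facet normal 0.343 -0.866 -0.365
outer loop
vertex 3.883 3.311 -3.41
vertex 2.598 2.572 -2.863
vertex 3.177 3.578 -4.706
endloop
endfacet
facet normal 0.813 0.468 -0.346
outer loop
vertex 3.177 3.578 -4.706
vertex 3.348 4.661 -2.841
vertex 3.883 3.311 -3.41
endloop
endfacet
facet normal 0.470 -0.178 0.864
outer loop
vertex 3.883 3.311 -3.41
vertex 2.063 3.922 -2.294
vertex 2.598 2.572 -2.863
endloop
endfacet
facet normal 0.470 -0.178 0.864
outer loop
vertex 3.348 4.661 -2.841
vertex 2.063 3.922 -2.294
vertex 3.883 3.311 -3.41
endloop
endfacet
facet normal -0.224 0.305 -0.925
outer loop
vertex 1.4 0.276 -3.181
vertex 0.568 -0.241 -3.15
vertex 0.578 0.691 -2.845
endloop
endfacet
facet normal 0.544 0.682 0.488
outer loop
vertex 1.4 0.276 -3.181
vertex 0.578 0.691 -2.845
vertex 1.052 -0.899 -1.15
endloop
endfacet
facet normal -0.224 0.305 -0.925
outer loop
vertex 0.578 0.691 -2.845
vertex 0.568 -0.241 -3.15
vertex -0.254 0.174 -2.814
endloop
endfacet
facet normal -0.364 0.627 0.689
outer loop
vertex 0.578 0.691 -2.845
vertex -0.254 0.174 -2.814
vertex 1.052 -0.899 -1.15
endloop
endfacet
facet normal -0.225 0.304 -0.926
outer loop
vertex -0.254 0.174 -2.814
vertex 0.568 -0.241 -3.15
vertex -0.264 -0.758 -3.118
endloop
endfacet
facet normal -0.825 -0.167 0.540
outer loop
vertex -0.254 0.174 -2.814
vertex -0.264 -0.758 -3.118
vertex 1.052 -0.899 -1.15
endloop
endfacet
facet normal -0.225 0.305 -0.926
outer loop
vertex -0.264 -0.758 -3.118
vertex 0.568 -0.241 -3.15
vertex 0.558 -1.172 -3.454
endloop
endfacet
facet normal -0.379 -0.906 0.189
outer loop
vertex -0.264 -0.758 -3.118
vertex 0.558 -1.172 -3.454
vertex 1.052 -0.899 -1.15
endloop
endfacet
facet normal -0.224 0.305 -0.926
outer loop
vertex 0.558 -1.172 -3.454
vertex 0.568 -0.241 -3.15
vertex 1.39 -0.655 -3.485
endloop
endfacet
facet normal 0.527 -0.850 -0.012
outer loop
vertex 0.558 -1.172 -3.454
vertex 1.39 -0.655 -3.485
vertex 1.052 -0.899 -1.15
endloop
endfacet
facet normal -0.224 0.305 -0.926
outer loop
vertex 1.39 -0.655 -3.485
vertex 0.568 -0.241 -3.15
vertex 1.4 0.276 -3.181
endloop
endfacet
facet normal 0.989 -0.055 0.137
outer loop
vertex 1.39 -0.655 -3.485
vertex 1.4 0.276 -3.181
vertex 1.052 -0.899 -1.15
endloop
endfacet
facet normal -0.279 0.300 -0.912
outer loop
vertex 1.392 -2.766 2.073
vertex 0.708 -2.121 2.495
vertex 1.669 -1.801 2.306
endloop
endfacet
facet normal 0.941 -0.306 0.148
outer loop
vertex 1.392 -2.766 2.073
vertex 1.669 -1.801 2.306
vertex 1.152 -2.599 3.945
endloop
endfacet
facet normal -0.279 0.301 -0.912
outer loop
vertex 1.669 -1.801 2.306
vertex 0.708 -2.121 2.495
vertex 0.985 -1.157 2.728
endloop
endfacet
facet normal 0.741 0.481 0.468
outer loop
vertex 1.669 -1.801 2.306
vertex 0.985 -1.157 2.728
vertex 1.152 -2.599 3.945
endloop
endfacet
facet normal -0.279 0.301 -0.912
outer loop
vertex 0.985 -1.157 2.728
vertex 0.708 -2.121 2.495
vertex 0.024 -1.476 2.917
endloop
endfacet
facet normal -0.062 0.640 0.766
outer loop
vertex 0.985 -1.157 2.728
vertex 0.024 -1.476 2.917
vertex 1.152 -2.599 3.945
endloop
endfacet
facet normal -0.279 0.300 -0.912
outer loop
vertex 0.024 -1.476 2.917
vertex 0.708 -2.121 2.495
vertex -0.253 -2.441 2.684
endloop
endfacet
facet normal -0.667 0.012 0.745
outer loop
vertex 0.024 -1.476 2.917
vertex -0.253 -2.441 2.684
vertex 1.152 -2.599 3.945
endloop
endfacet
facet normal -0.279 0.301 -0.912
outer loop
vertex -0.253 -2.441 2.684
vertex 0.708 -2.121 2.495
vertex 0.431 -3.085 2.262
endloop
endfacet
facet normal -0.468 -0.775 0.424
outer loop
vertex -0.253 -2.441 2.684
vertex 0.431 -3.085 2.262
vertex 1.152 -2.599 3.945
endloop
endfacet
facet normal -0.279 0.301 -0.912
outer loop
vertex 0.431 -3.085 2.262
vertex 0.708 -2.121 2.495
vertex 1.392 -2.766 2.073
endloop
endfacet
facet normal 0.335 -0.934 0.126
outer loop
vertex 0.431 -3.085 2.262
vertex 1.392 -2.766 2.073
vertex 1.152 -2.599 3.945
endloop
endfacet

endsolid
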